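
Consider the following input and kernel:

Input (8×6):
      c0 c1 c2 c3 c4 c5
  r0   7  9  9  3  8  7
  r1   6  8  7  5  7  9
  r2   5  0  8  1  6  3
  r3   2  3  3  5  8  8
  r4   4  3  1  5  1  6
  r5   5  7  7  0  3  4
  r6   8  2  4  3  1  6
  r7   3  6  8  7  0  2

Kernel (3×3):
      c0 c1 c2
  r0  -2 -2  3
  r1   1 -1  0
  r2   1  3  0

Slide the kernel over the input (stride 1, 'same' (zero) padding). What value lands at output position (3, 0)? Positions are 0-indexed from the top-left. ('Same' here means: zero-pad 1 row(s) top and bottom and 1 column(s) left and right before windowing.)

The receptive field on the zero-padded input at this output position is [0 5 0 / 0 2 3 / 0 4 3]. Elementwise product with the kernel and sum: 0·-2 + 5·-2 + 0·3 + 0·1 + 2·-1 + 0·1 + 4·3.

0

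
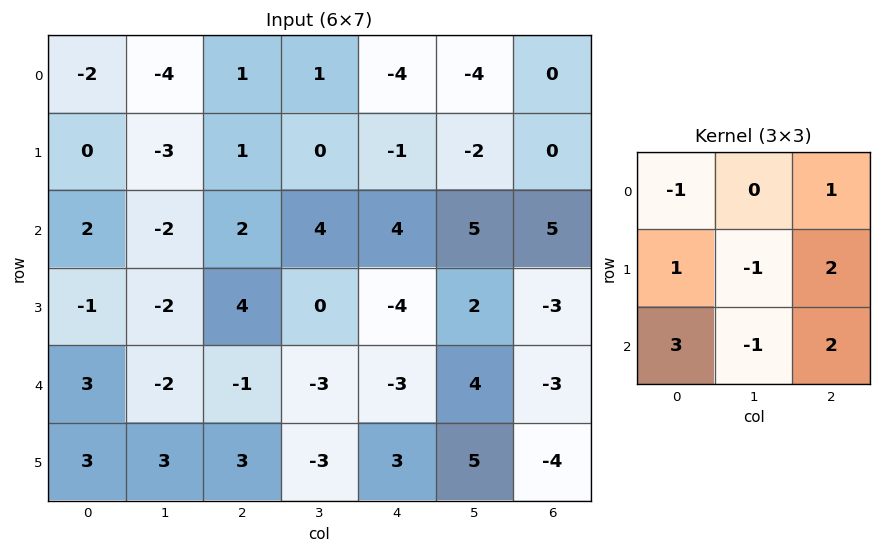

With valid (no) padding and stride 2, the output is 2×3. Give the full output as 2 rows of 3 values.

Output[0,0]: The receptive field on the input at this output position is [-2 -4 1 / 0 -3 1 / 2 -2 2]. Elementwise product with the kernel and sum: -2·-1 + 1·1 + 0·1 + -3·-1 + 1·2 + 2·3 + -2·-1 + 2·2.

20 4 22
18 -8 -30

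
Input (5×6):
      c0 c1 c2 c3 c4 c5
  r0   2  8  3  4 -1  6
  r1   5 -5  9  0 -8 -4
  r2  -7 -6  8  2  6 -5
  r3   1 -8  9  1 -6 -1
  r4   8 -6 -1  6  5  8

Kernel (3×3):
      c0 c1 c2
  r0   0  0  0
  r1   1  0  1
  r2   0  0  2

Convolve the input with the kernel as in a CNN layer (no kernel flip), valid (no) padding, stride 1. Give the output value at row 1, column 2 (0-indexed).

2

The receptive field on the input at this output position is [9 0 -8 / 8 2 6 / 9 1 -6]. Elementwise product with the kernel and sum: 8·1 + 6·1 + -6·2.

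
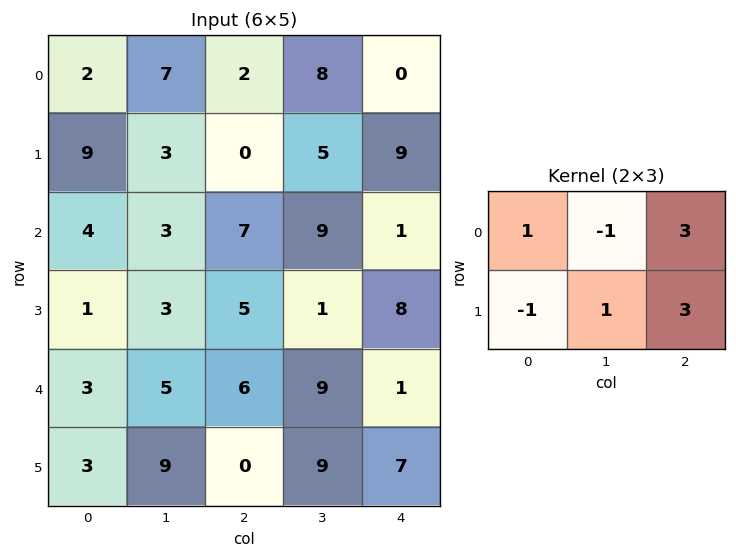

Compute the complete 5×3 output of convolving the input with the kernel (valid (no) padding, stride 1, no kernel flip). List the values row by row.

-5 41 26
26 49 27
39 28 21
33 29 34
22 44 30

Output[0,0]: The receptive field on the input at this output position is [2 7 2 / 9 3 0]. Elementwise product with the kernel and sum: 2·1 + 7·-1 + 2·3 + 9·-1 + 3·1 + 0·3.
Output[0,1]: The receptive field on the input at this output position is [7 2 8 / 3 0 5]. Elementwise product with the kernel and sum: 7·1 + 2·-1 + 8·3 + 3·-1 + 0·1 + 5·3.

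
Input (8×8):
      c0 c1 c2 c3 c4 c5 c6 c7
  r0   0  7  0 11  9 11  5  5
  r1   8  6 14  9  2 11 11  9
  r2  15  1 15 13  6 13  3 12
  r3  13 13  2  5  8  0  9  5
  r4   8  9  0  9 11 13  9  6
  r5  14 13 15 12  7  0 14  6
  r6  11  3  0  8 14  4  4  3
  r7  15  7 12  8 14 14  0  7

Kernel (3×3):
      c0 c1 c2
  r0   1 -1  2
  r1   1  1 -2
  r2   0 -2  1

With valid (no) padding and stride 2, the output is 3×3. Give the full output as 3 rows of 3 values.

Output[0,0]: The receptive field on the input at this output position is [0 7 0 / 8 6 14 / 15 1 15]. Elementwise product with the kernel and sum: 0·1 + 7·-1 + 0·2 + 8·1 + 6·1 + 14·-2 + 1·-2 + 15·1.
Output[0,1]: The receptive field on the input at this output position is [0 11 9 / 14 9 2 / 15 13 6]. Elementwise product with the kernel and sum: 0·1 + 11·-1 + 9·2 + 14·1 + 9·1 + 2·-2 + 13·-2 + 6·1.

-8 6 -24
48 -2 -28
-10 24 -9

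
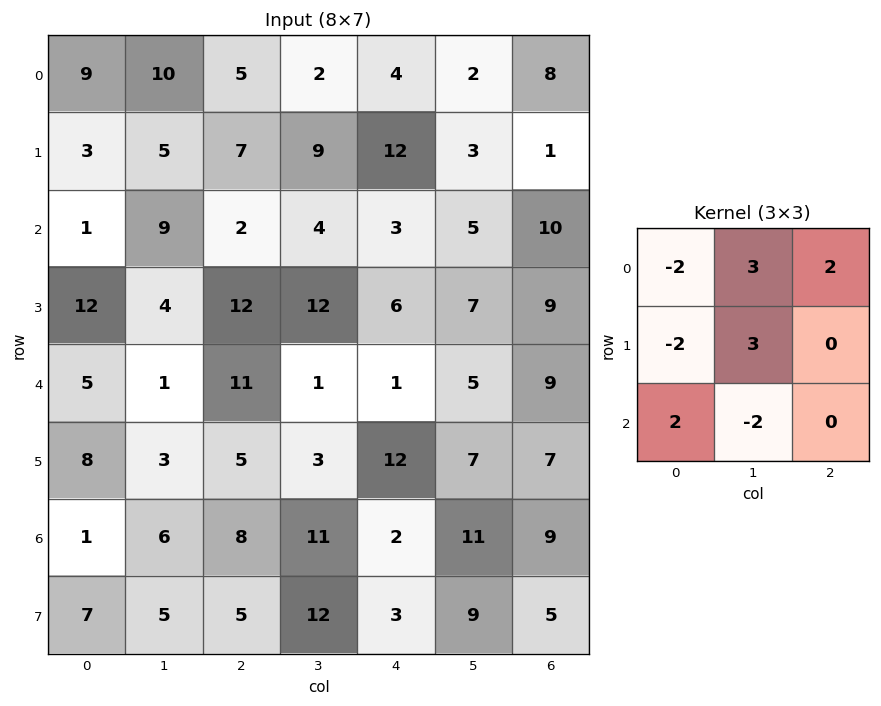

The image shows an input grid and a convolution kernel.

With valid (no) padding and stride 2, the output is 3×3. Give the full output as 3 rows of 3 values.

15 13 -5
25 46 30
-2 -24 10

Output[0,0]: The receptive field on the input at this output position is [9 10 5 / 3 5 7 / 1 9 2]. Elementwise product with the kernel and sum: 9·-2 + 10·3 + 5·2 + 3·-2 + 5·3 + 1·2 + 9·-2.
Output[0,1]: The receptive field on the input at this output position is [5 2 4 / 7 9 12 / 2 4 3]. Elementwise product with the kernel and sum: 5·-2 + 2·3 + 4·2 + 7·-2 + 9·3 + 2·2 + 4·-2.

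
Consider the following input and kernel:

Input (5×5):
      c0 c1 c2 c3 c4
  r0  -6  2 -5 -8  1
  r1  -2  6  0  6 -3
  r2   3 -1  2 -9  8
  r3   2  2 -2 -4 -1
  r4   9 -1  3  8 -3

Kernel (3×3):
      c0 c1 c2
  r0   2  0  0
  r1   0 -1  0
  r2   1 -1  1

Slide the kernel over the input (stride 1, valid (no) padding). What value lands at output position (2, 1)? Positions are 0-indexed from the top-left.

The receptive field on the input at this output position is [-1 2 -9 / 2 -2 -4 / -1 3 8]. Elementwise product with the kernel and sum: -1·2 + -2·-1 + -1·1 + 3·-1 + 8·1.

4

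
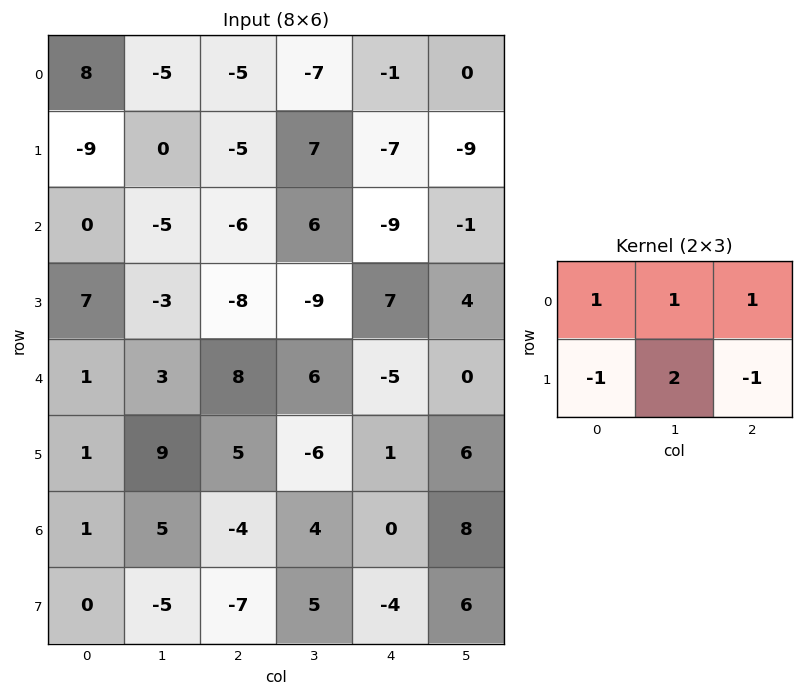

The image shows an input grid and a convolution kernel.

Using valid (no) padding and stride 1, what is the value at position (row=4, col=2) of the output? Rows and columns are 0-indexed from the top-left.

-9

The receptive field on the input at this output position is [8 6 -5 / 5 -6 1]. Elementwise product with the kernel and sum: 8·1 + 6·1 + -5·1 + 5·-1 + -6·2 + 1·-1.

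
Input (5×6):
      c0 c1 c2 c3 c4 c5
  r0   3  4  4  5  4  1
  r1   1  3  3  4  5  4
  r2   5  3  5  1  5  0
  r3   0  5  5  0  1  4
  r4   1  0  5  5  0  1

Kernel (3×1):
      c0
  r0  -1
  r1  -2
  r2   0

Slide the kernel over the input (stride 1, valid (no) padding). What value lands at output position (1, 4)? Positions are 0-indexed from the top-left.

-15

The receptive field on the input at this output position is [5 / 5 / 1]. Elementwise product with the kernel and sum: 5·-1 + 5·-2.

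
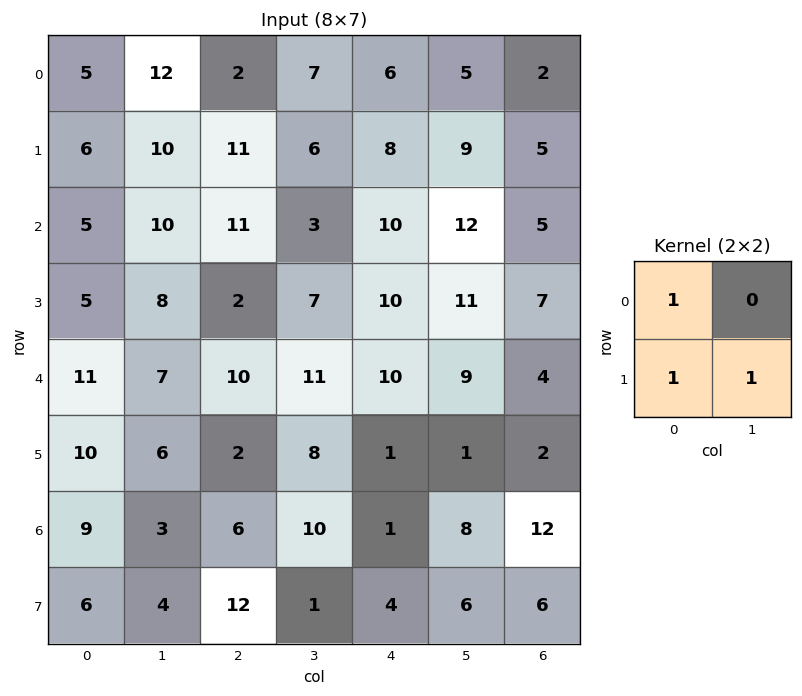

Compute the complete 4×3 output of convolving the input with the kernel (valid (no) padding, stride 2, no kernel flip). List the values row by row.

Output[0,0]: The receptive field on the input at this output position is [5 12 / 6 10]. Elementwise product with the kernel and sum: 5·1 + 6·1 + 10·1.

21 19 23
18 20 31
27 20 12
19 19 11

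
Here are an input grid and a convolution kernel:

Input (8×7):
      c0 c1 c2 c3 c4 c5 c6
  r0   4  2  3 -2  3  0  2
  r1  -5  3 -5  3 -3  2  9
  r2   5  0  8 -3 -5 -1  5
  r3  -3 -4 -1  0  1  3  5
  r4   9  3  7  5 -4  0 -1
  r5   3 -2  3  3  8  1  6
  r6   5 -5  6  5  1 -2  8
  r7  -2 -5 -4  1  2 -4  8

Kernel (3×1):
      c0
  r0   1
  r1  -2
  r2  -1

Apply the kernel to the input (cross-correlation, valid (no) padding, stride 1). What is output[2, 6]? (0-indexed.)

-4

The receptive field on the input at this output position is [5 / 5 / -1]. Elementwise product with the kernel and sum: 5·1 + 5·-2 + -1·-1.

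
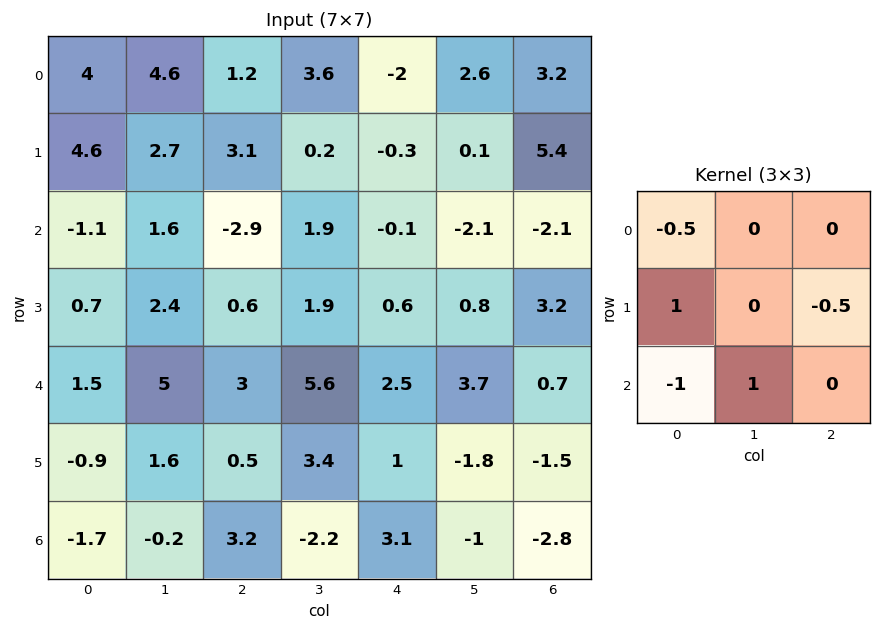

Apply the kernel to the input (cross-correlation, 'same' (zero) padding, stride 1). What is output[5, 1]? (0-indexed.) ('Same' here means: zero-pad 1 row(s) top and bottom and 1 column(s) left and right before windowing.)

-0.4

The receptive field on the zero-padded input at this output position is [1.5 5 3 / -0.9 1.6 0.5 / -1.7 -0.2 3.2]. Elementwise product with the kernel and sum: 1.5·-0.5 + -0.9·1 + 0.5·-0.5 + -1.7·-1 + -0.2·1.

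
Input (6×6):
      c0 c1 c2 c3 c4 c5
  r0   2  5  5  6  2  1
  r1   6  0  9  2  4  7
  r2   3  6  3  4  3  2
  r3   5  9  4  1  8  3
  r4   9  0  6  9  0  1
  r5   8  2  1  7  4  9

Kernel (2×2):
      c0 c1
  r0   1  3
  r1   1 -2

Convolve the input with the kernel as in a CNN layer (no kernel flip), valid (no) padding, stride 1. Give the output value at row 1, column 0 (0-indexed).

The receptive field on the input at this output position is [6 0 / 3 6]. Elementwise product with the kernel and sum: 6·1 + 0·3 + 3·1 + 6·-2.

-3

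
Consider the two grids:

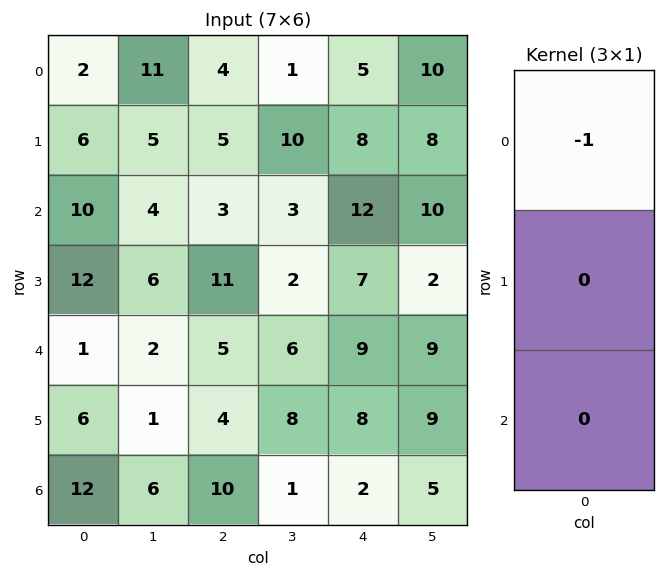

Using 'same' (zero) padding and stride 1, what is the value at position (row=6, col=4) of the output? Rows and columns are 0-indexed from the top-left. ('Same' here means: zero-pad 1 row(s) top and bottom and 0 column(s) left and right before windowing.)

-8

The receptive field on the zero-padded input at this output position is [8 / 2 / 0]. Elementwise product with the kernel and sum: 8·-1.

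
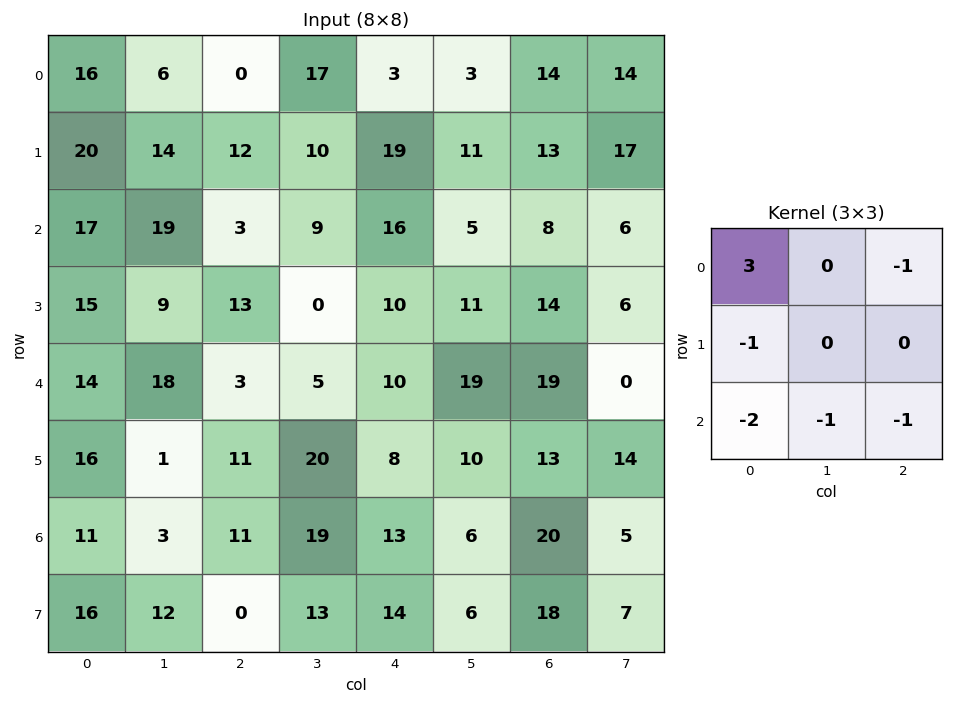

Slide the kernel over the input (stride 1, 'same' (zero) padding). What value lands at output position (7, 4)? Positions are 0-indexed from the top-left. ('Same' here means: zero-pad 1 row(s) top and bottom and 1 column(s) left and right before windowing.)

38

The receptive field on the zero-padded input at this output position is [19 13 6 / 13 14 6 / 0 0 0]. Elementwise product with the kernel and sum: 19·3 + 6·-1 + 13·-1 + 0·-2 + 0·-1 + 0·-1.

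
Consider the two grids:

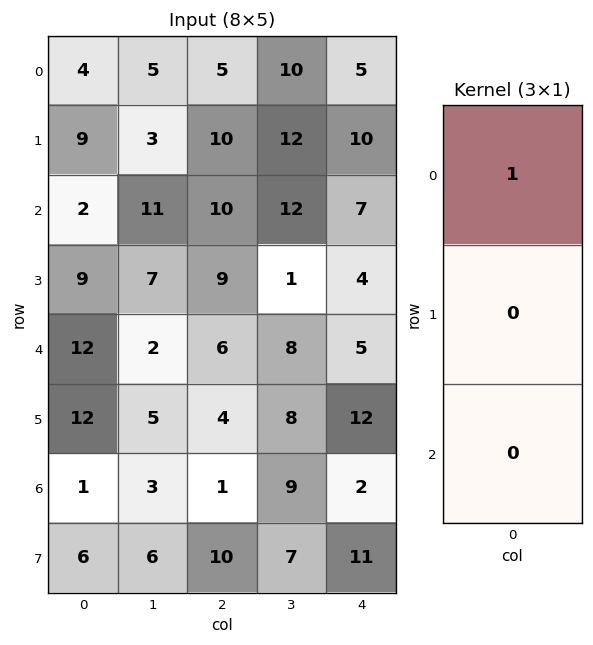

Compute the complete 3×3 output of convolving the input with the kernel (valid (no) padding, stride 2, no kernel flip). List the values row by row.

Output[0,0]: The receptive field on the input at this output position is [4 / 9 / 2]. Elementwise product with the kernel and sum: 4·1.
Output[0,1]: The receptive field on the input at this output position is [5 / 10 / 10]. Elementwise product with the kernel and sum: 5·1.

4 5 5
2 10 7
12 6 5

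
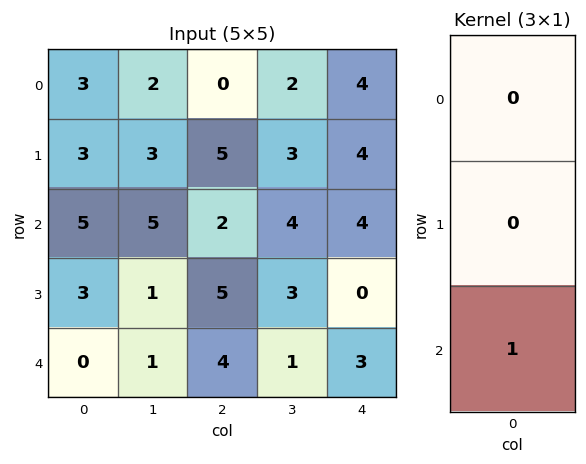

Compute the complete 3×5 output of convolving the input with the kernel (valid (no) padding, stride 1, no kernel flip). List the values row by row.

Output[0,0]: The receptive field on the input at this output position is [3 / 3 / 5]. Elementwise product with the kernel and sum: 5·1.

5 5 2 4 4
3 1 5 3 0
0 1 4 1 3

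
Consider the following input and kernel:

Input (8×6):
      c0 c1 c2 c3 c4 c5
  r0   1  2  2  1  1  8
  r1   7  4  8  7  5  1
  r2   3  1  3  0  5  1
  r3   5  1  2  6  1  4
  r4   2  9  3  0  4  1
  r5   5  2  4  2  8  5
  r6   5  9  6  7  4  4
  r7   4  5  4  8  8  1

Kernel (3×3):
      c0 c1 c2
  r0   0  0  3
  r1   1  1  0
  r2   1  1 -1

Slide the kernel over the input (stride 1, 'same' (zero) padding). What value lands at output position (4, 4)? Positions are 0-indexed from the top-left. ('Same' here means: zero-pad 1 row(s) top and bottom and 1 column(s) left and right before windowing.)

The receptive field on the zero-padded input at this output position is [6 1 4 / 0 4 1 / 2 8 5]. Elementwise product with the kernel and sum: 4·3 + 0·1 + 4·1 + 2·1 + 8·1 + 5·-1.

21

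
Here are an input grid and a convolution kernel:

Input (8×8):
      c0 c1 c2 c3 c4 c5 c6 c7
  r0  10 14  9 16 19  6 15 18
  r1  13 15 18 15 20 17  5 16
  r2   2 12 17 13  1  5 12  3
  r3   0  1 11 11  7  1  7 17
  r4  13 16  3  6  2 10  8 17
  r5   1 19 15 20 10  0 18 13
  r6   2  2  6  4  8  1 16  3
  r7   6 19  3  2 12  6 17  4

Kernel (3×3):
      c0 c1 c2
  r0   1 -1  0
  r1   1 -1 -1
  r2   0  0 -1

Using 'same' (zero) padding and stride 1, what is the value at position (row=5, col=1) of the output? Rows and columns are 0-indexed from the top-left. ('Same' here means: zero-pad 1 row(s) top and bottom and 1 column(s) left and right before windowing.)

-42

The receptive field on the zero-padded input at this output position is [13 16 3 / 1 19 15 / 2 2 6]. Elementwise product with the kernel and sum: 13·1 + 16·-1 + 1·1 + 19·-1 + 15·-1 + 6·-1.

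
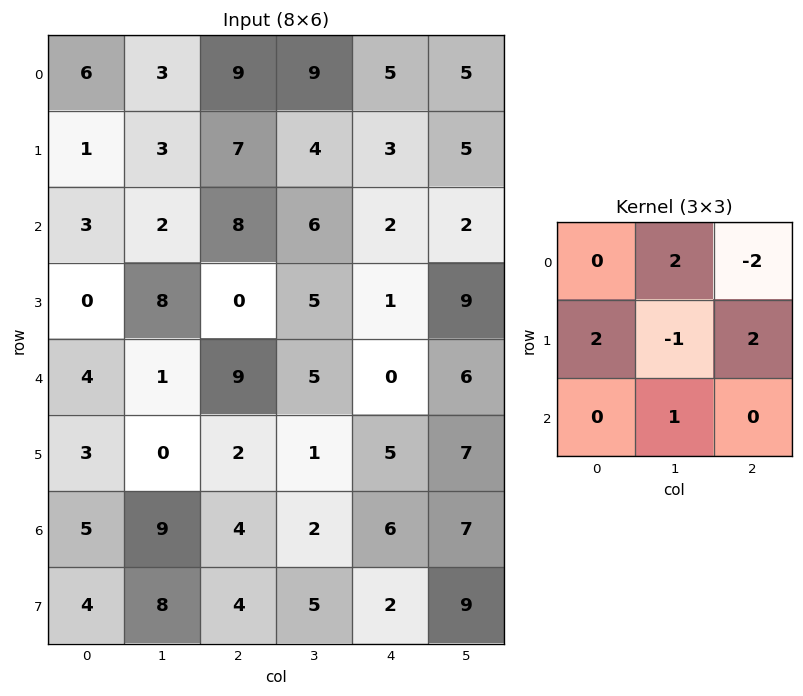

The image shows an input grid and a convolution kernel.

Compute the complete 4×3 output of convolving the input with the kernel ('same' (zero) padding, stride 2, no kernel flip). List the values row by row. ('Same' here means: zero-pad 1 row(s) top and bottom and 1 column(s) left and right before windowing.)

1 22 26
-3 14 11
-15 -5 11
23 24 10

Output[0,0]: The receptive field on the zero-padded input at this output position is [0 0 0 / 0 6 3 / 0 1 3]. Elementwise product with the kernel and sum: 0·2 + 0·-2 + 0·2 + 6·-1 + 3·2 + 1·1.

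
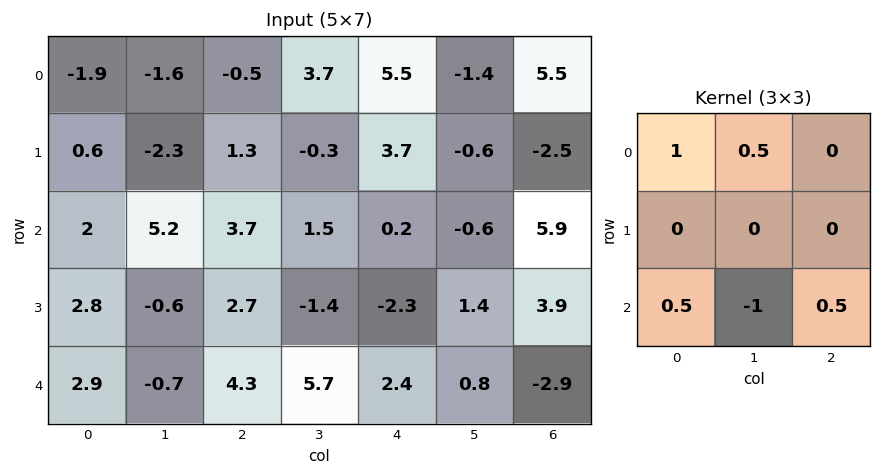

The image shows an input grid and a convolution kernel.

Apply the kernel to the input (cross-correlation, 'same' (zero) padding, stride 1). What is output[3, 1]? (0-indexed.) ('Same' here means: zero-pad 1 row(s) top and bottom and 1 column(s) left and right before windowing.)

8.9

The receptive field on the zero-padded input at this output position is [2 5.2 3.7 / 2.8 -0.6 2.7 / 2.9 -0.7 4.3]. Elementwise product with the kernel and sum: 2·1 + 5.2·0.5 + 2.9·0.5 + -0.7·-1 + 4.3·0.5.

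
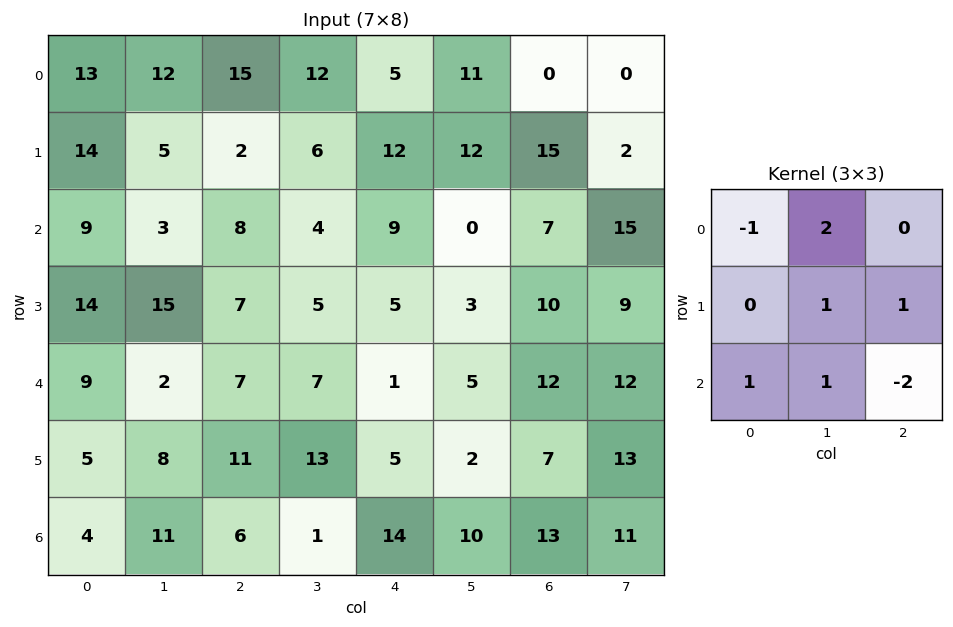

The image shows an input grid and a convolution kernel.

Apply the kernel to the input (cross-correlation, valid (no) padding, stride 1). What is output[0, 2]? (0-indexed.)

21

The receptive field on the input at this output position is [15 12 5 / 2 6 12 / 8 4 9]. Elementwise product with the kernel and sum: 15·-1 + 12·2 + 6·1 + 12·1 + 8·1 + 4·1 + 9·-2.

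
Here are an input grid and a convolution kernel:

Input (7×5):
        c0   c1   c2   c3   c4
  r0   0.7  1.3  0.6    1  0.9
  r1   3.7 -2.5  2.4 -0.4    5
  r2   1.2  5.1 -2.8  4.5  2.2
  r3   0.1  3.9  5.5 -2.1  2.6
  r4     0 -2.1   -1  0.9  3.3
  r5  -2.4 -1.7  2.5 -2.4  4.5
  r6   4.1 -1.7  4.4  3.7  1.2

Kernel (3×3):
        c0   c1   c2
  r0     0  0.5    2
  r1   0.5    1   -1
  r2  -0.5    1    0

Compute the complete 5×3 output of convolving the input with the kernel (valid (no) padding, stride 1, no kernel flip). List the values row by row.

Output[0,0]: The receptive field on the input at this output position is [0.7 1.3 0.6 / 3.7 -2.5 2.4 / 1.2 5.1 -2.8]. Elementwise product with the kernel and sum: 1.3·0.5 + 0.6·2 + 3.7·0.5 + -2.5·1 + 2.4·-1 + 1.2·-0.5 + 5.1·1.

3.3 -1.5 4
15.9 -0.8 5.85
-6.7 17.2 6.1
11.35 -1.05 -2.4
-12.2 10.6 2.9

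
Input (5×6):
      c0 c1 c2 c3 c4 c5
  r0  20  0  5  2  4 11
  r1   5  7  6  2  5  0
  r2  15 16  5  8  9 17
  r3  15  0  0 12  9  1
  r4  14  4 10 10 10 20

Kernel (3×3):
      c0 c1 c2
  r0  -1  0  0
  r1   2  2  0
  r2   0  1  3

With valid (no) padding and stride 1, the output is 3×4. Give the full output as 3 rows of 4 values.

35 55 46 72
57 71 59 44
49 24 59 104

Output[0,0]: The receptive field on the input at this output position is [20 0 5 / 5 7 6 / 15 16 5]. Elementwise product with the kernel and sum: 20·-1 + 5·2 + 7·2 + 16·1 + 5·3.
Output[0,1]: The receptive field on the input at this output position is [0 5 2 / 7 6 2 / 16 5 8]. Elementwise product with the kernel and sum: 0·-1 + 7·2 + 6·2 + 5·1 + 8·3.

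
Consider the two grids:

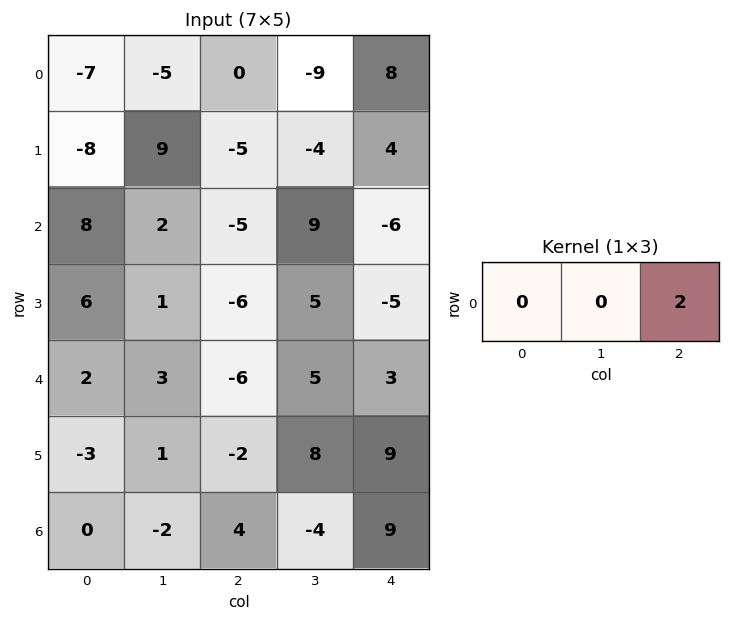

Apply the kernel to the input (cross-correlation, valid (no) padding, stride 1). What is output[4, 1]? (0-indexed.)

10

The receptive field on the input at this output position is [3 -6 5]. Elementwise product with the kernel and sum: 5·2.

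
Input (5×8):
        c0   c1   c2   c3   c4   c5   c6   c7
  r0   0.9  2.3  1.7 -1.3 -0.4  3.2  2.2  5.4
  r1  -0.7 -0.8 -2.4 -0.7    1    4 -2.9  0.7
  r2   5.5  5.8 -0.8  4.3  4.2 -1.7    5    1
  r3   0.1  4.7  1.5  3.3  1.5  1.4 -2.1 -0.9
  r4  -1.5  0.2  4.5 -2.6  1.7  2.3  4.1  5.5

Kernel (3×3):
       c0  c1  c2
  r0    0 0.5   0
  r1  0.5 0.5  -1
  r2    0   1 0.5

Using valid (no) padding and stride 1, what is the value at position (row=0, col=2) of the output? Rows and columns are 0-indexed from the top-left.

The receptive field on the input at this output position is [1.7 -1.3 -0.4 / -2.4 -0.7 1 / -0.8 4.3 4.2]. Elementwise product with the kernel and sum: -1.3·0.5 + -2.4·0.5 + -0.7·0.5 + 1·-1 + 4.3·1 + 4.2·0.5.

3.2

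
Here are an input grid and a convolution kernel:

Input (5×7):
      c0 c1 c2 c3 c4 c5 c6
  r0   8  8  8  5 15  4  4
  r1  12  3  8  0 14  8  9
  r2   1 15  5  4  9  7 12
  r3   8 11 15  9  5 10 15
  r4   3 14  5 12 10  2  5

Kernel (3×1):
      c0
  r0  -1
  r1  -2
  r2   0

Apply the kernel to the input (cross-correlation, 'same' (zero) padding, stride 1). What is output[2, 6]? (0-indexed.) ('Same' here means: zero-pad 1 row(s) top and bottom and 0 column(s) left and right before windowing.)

-33

The receptive field on the zero-padded input at this output position is [9 / 12 / 15]. Elementwise product with the kernel and sum: 9·-1 + 12·-2.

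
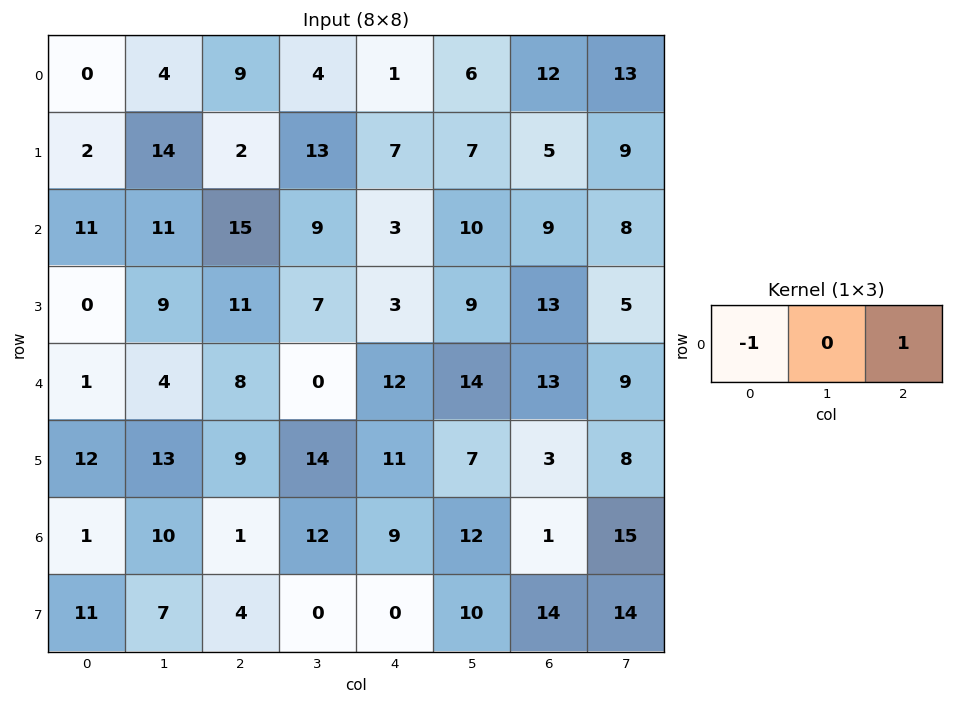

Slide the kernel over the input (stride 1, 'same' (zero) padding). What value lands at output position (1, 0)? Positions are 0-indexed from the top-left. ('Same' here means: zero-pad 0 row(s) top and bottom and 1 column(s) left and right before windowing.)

14

The receptive field on the zero-padded input at this output position is [0 2 14]. Elementwise product with the kernel and sum: 0·-1 + 14·1.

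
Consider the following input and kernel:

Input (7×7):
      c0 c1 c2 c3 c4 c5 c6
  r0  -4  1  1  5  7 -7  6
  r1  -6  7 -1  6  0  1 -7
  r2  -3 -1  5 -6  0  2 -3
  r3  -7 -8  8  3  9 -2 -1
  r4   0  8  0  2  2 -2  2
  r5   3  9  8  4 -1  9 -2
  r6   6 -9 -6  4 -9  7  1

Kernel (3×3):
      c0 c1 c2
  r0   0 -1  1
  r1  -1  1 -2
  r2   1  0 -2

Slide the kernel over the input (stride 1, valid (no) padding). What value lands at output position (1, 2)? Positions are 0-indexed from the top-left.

-27

The receptive field on the input at this output position is [-1 6 0 / 5 -6 0 / 8 3 9]. Elementwise product with the kernel and sum: 6·-1 + 0·1 + 5·-1 + -6·1 + 0·-2 + 8·1 + 9·-2.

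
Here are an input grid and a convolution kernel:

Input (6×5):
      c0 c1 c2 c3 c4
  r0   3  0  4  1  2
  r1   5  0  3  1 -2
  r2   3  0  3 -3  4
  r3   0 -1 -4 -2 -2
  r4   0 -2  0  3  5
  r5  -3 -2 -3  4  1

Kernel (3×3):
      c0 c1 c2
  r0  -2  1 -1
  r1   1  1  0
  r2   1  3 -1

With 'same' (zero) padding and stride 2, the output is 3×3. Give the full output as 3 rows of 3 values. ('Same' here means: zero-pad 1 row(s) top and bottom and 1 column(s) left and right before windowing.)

18 12 -2
9 -6 -11
-6 -17 17

Output[0,0]: The receptive field on the zero-padded input at this output position is [0 0 0 / 0 3 0 / 0 5 0]. Elementwise product with the kernel and sum: 0·-2 + 0·1 + 0·-1 + 0·1 + 3·1 + 0·1 + 5·3 + 0·-1.
Output[0,1]: The receptive field on the zero-padded input at this output position is [0 0 0 / 0 4 1 / 0 3 1]. Elementwise product with the kernel and sum: 0·-2 + 0·1 + 0·-1 + 0·1 + 4·1 + 0·1 + 3·3 + 1·-1.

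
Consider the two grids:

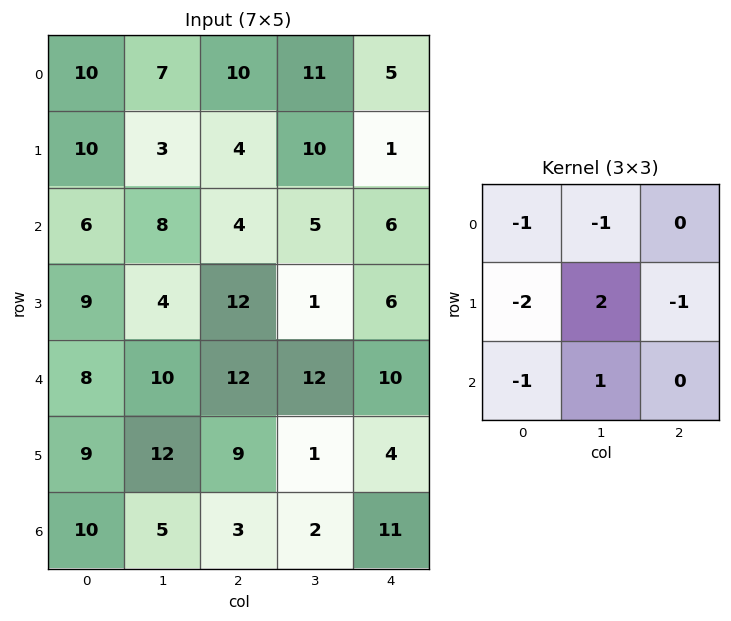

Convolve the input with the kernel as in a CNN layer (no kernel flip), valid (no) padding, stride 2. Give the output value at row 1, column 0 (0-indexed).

The receptive field on the input at this output position is [6 8 4 / 9 4 12 / 8 10 12]. Elementwise product with the kernel and sum: 6·-1 + 8·-1 + 9·-2 + 4·2 + 12·-1 + 8·-1 + 10·1.

-34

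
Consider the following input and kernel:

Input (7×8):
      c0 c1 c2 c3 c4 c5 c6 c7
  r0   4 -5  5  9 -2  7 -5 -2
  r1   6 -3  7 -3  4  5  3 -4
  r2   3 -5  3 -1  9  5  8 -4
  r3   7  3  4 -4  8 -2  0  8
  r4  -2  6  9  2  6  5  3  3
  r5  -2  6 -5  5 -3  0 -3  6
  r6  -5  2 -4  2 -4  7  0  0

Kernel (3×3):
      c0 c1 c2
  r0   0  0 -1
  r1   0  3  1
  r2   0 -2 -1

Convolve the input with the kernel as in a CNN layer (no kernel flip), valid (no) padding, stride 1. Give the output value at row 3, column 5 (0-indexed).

4

The receptive field on the input at this output position is [-2 0 8 / 5 3 3 / 0 -3 6]. Elementwise product with the kernel and sum: 8·-1 + 3·3 + 3·1 + -3·-2 + 6·-1.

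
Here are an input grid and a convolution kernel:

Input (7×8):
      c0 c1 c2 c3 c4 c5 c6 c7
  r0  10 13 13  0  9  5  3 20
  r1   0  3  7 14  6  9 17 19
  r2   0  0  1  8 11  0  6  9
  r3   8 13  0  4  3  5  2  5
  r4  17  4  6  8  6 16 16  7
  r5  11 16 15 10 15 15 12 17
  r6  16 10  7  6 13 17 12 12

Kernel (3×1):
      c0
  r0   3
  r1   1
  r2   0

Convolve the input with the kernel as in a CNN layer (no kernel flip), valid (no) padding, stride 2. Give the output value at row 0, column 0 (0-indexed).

The receptive field on the input at this output position is [10 / 0 / 0]. Elementwise product with the kernel and sum: 10·3 + 0·1.

30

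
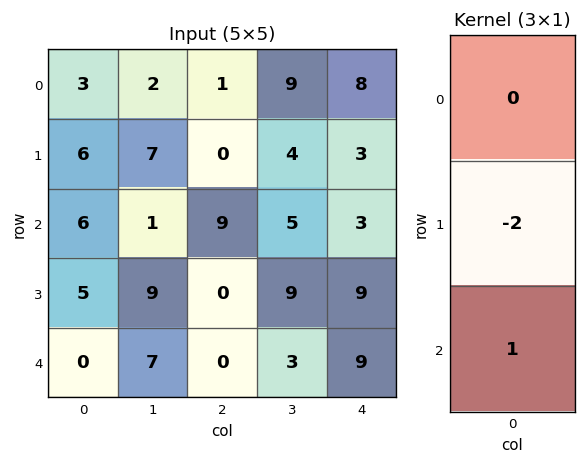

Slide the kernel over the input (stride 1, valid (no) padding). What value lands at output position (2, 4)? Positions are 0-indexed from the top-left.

-9

The receptive field on the input at this output position is [3 / 9 / 9]. Elementwise product with the kernel and sum: 9·-2 + 9·1.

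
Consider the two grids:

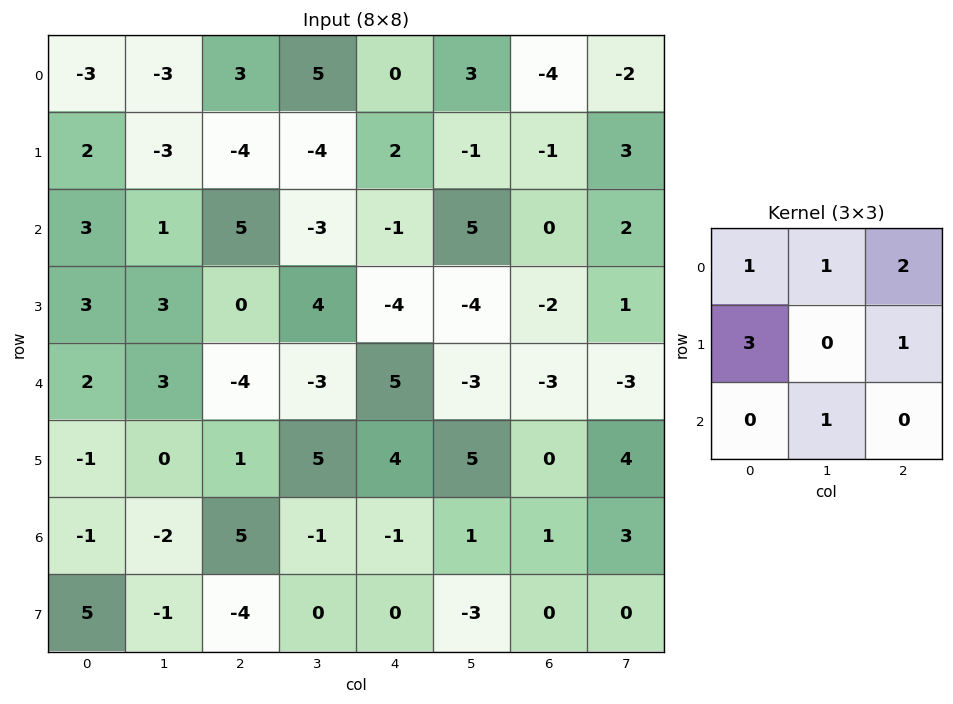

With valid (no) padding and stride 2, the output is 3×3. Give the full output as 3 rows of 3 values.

Output[0,0]: The receptive field on the input at this output position is [-3 -3 3 / 2 -3 -4 / 3 1 5]. Elementwise product with the kernel and sum: -3·1 + -3·1 + 3·2 + 2·3 + -4·1 + 1·1.
Output[0,1]: The receptive field on the input at this output position is [3 5 0 / -4 -4 2 / 5 -3 -1]. Elementwise product with the kernel and sum: 3·1 + 5·1 + 0·2 + -4·3 + 2·1 + -3·1.

3 -5 5
26 -7 -13
-7 9 9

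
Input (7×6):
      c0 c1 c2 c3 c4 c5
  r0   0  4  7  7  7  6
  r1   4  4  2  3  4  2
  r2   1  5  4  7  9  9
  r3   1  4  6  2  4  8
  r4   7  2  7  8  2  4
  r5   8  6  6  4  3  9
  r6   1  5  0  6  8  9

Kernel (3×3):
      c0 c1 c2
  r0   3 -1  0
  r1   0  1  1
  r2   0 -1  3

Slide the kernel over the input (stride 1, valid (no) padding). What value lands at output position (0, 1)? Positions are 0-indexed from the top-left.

The receptive field on the input at this output position is [4 7 7 / 4 2 3 / 5 4 7]. Elementwise product with the kernel and sum: 4·3 + 7·-1 + 2·1 + 3·1 + 4·-1 + 7·3.

27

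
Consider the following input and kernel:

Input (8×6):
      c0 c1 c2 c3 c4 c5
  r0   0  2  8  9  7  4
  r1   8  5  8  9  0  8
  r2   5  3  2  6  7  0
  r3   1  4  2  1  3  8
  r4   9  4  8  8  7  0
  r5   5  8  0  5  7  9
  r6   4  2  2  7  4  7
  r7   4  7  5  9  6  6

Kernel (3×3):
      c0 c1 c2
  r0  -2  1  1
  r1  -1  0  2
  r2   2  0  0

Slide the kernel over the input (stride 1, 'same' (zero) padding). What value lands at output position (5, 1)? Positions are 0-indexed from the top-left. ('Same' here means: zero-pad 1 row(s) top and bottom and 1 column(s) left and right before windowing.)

The receptive field on the zero-padded input at this output position is [9 4 8 / 5 8 0 / 4 2 2]. Elementwise product with the kernel and sum: 9·-2 + 4·1 + 8·1 + 5·-1 + 0·2 + 4·2.

-3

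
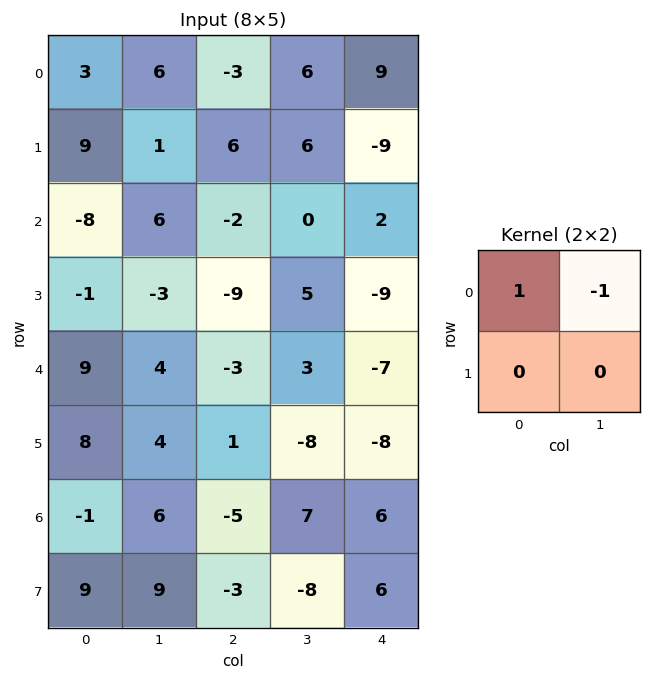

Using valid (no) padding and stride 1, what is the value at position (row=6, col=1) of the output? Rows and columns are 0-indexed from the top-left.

The receptive field on the input at this output position is [6 -5 / 9 -3]. Elementwise product with the kernel and sum: 6·1 + -5·-1.

11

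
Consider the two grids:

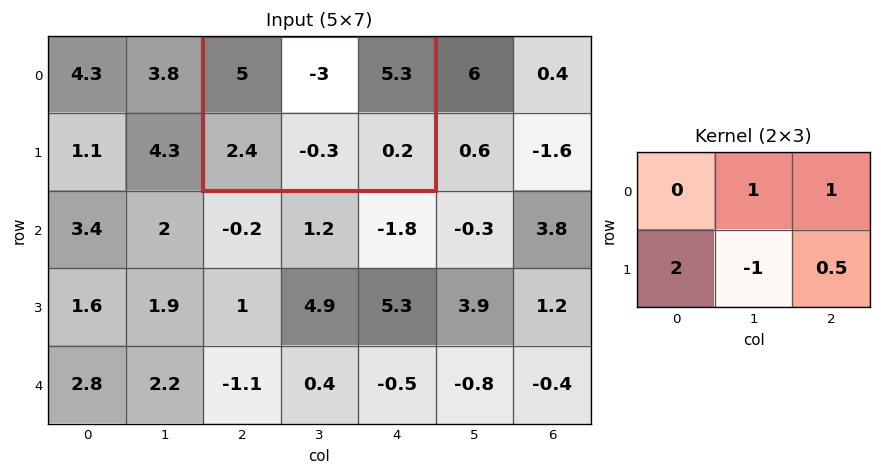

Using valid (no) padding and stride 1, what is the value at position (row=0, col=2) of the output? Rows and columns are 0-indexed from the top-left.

The receptive field on the input at this output position is [5 -3 5.3 / 2.4 -0.3 0.2]. Elementwise product with the kernel and sum: -3·1 + 5.3·1 + 2.4·2 + -0.3·-1 + 0.2·0.5.

7.5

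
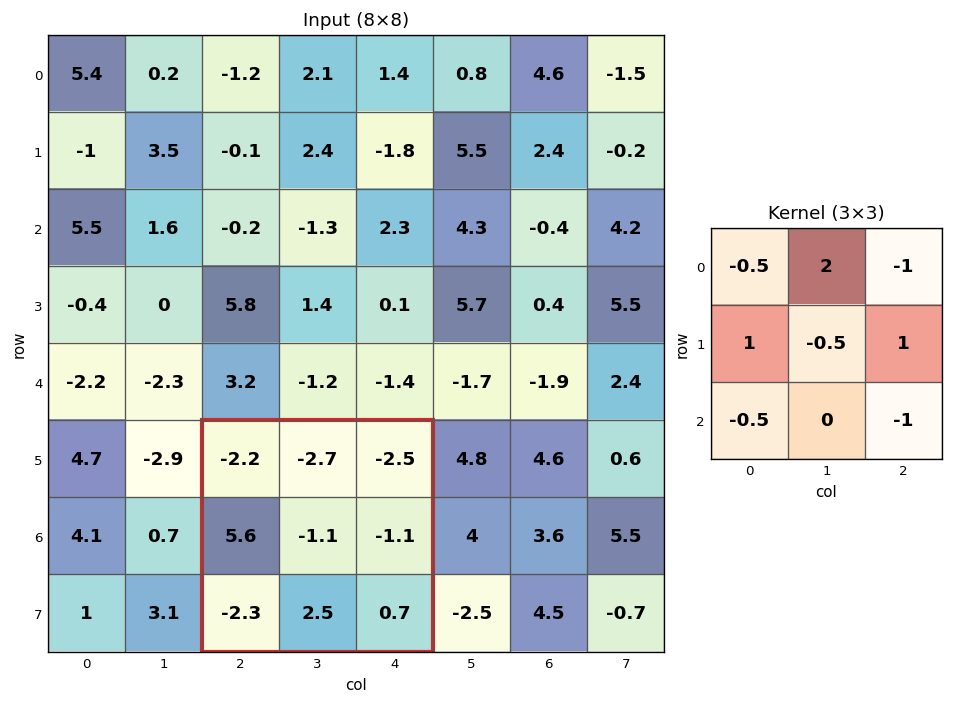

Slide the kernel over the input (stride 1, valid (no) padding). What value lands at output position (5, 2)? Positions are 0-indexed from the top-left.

3.7

The receptive field on the input at this output position is [-2.2 -2.7 -2.5 / 5.6 -1.1 -1.1 / -2.3 2.5 0.7]. Elementwise product with the kernel and sum: -2.2·-0.5 + -2.7·2 + -2.5·-1 + 5.6·1 + -1.1·-0.5 + -1.1·1 + -2.3·-0.5 + 0.7·-1.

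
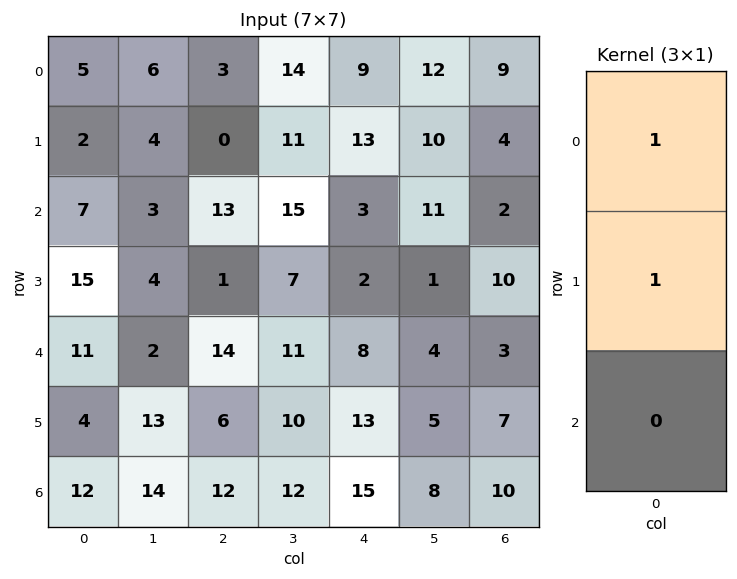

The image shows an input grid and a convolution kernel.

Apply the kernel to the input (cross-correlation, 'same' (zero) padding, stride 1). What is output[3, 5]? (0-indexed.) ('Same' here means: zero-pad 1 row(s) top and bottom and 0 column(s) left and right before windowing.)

12

The receptive field on the zero-padded input at this output position is [11 / 1 / 4]. Elementwise product with the kernel and sum: 11·1 + 1·1.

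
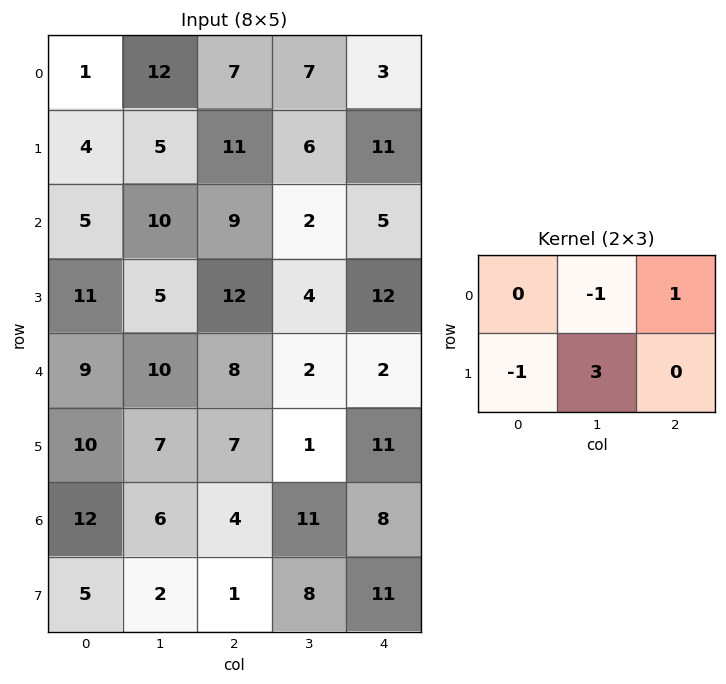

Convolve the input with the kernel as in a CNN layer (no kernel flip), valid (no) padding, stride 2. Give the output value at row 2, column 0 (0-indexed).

9

The receptive field on the input at this output position is [9 10 8 / 10 7 7]. Elementwise product with the kernel and sum: 10·-1 + 8·1 + 10·-1 + 7·3.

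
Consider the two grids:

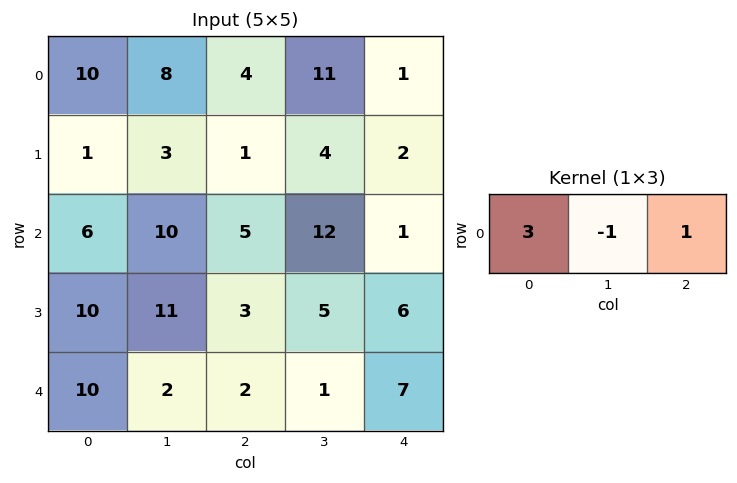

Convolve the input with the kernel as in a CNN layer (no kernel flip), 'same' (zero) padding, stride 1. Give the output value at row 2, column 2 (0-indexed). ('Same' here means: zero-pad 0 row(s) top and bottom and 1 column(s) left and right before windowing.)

The receptive field on the zero-padded input at this output position is [10 5 12]. Elementwise product with the kernel and sum: 10·3 + 5·-1 + 12·1.

37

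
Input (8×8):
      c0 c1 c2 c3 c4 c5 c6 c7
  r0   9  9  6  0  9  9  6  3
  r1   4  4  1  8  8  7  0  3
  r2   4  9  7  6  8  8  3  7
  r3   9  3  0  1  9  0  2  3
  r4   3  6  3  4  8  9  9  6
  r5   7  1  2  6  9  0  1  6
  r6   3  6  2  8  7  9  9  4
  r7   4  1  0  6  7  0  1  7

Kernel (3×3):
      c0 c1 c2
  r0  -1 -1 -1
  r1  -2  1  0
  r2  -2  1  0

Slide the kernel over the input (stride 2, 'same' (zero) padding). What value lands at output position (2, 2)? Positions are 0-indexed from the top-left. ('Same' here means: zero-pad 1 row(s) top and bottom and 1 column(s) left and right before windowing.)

-13

The receptive field on the zero-padded input at this output position is [1 9 0 / 4 8 9 / 6 9 0]. Elementwise product with the kernel and sum: 1·-1 + 9·-1 + 0·-1 + 4·-2 + 8·1 + 6·-2 + 9·1.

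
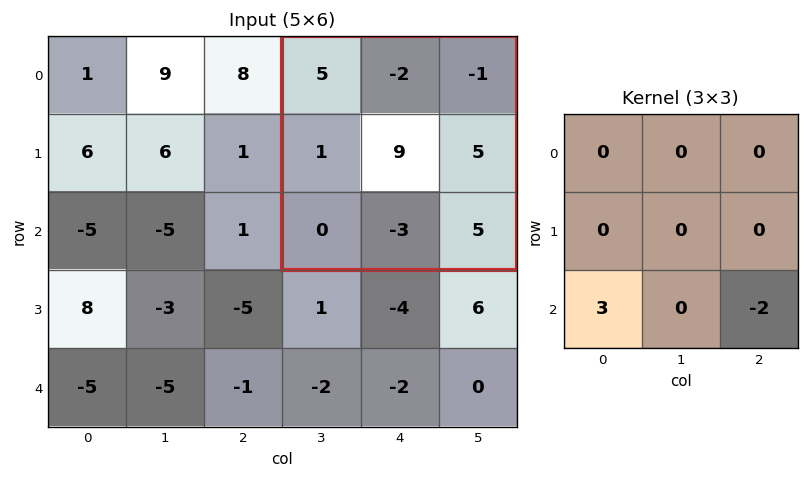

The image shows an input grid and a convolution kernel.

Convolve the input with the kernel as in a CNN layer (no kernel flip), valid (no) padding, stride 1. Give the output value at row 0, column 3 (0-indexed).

The receptive field on the input at this output position is [5 -2 -1 / 1 9 5 / 0 -3 5]. Elementwise product with the kernel and sum: 0·3 + 5·-2.

-10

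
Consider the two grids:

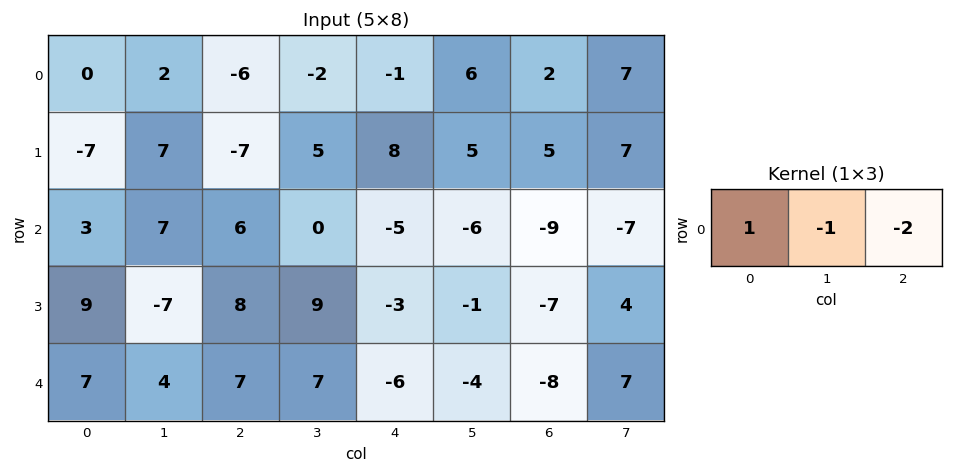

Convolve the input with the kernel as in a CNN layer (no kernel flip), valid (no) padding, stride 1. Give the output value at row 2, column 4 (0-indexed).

The receptive field on the input at this output position is [-5 -6 -9]. Elementwise product with the kernel and sum: -5·1 + -6·-1 + -9·-2.

19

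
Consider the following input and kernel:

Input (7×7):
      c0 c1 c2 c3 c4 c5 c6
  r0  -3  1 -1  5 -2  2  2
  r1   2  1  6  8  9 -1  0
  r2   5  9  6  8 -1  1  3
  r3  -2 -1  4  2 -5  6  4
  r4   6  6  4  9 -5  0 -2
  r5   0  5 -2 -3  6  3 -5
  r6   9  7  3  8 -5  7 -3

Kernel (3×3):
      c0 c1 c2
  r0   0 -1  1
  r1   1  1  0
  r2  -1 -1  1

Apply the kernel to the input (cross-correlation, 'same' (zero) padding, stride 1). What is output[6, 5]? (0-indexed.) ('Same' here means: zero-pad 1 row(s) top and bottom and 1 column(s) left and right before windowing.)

-6

The receptive field on the zero-padded input at this output position is [6 3 -5 / -5 7 -3 / 0 0 0]. Elementwise product with the kernel and sum: 3·-1 + -5·1 + -5·1 + 7·1 + 0·-1 + 0·-1 + 0·1.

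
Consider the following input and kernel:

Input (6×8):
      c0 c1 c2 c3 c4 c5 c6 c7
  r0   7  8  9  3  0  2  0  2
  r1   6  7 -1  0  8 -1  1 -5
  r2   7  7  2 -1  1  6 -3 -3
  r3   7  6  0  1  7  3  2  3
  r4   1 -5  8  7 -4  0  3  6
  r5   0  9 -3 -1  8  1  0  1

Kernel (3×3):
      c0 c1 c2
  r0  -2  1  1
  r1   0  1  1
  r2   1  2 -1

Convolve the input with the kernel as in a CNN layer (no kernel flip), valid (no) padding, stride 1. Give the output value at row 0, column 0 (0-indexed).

28

The receptive field on the input at this output position is [7 8 9 / 6 7 -1 / 7 7 2]. Elementwise product with the kernel and sum: 7·-2 + 8·1 + 9·1 + 7·1 + -1·1 + 7·1 + 7·2 + 2·-1.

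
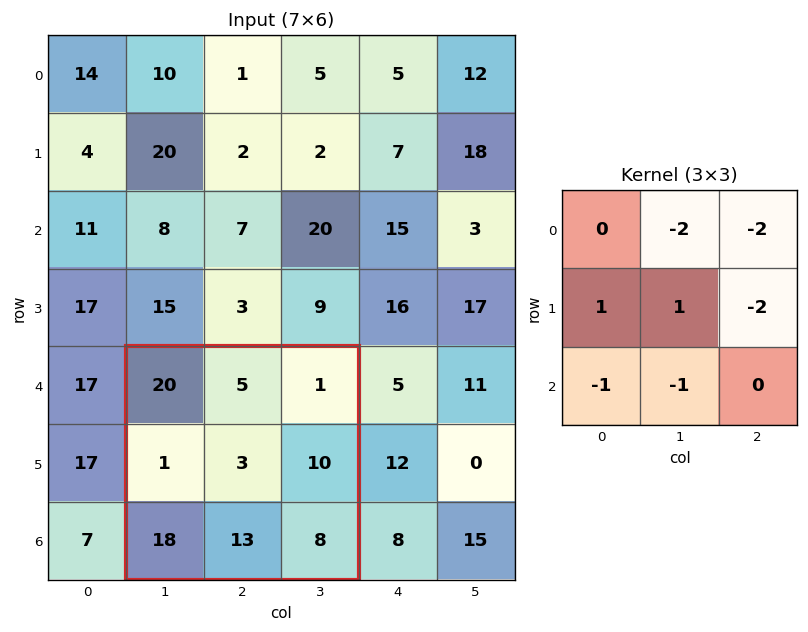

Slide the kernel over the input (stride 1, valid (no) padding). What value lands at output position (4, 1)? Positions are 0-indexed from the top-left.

The receptive field on the input at this output position is [20 5 1 / 1 3 10 / 18 13 8]. Elementwise product with the kernel and sum: 5·-2 + 1·-2 + 1·1 + 3·1 + 10·-2 + 18·-1 + 13·-1.

-59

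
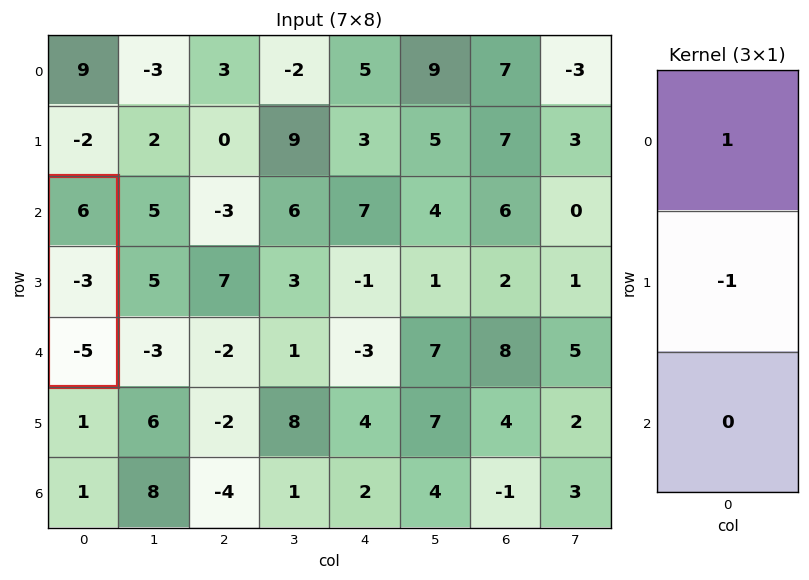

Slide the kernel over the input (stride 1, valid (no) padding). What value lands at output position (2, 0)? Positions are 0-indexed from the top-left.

9

The receptive field on the input at this output position is [6 / -3 / -5]. Elementwise product with the kernel and sum: 6·1 + -3·-1.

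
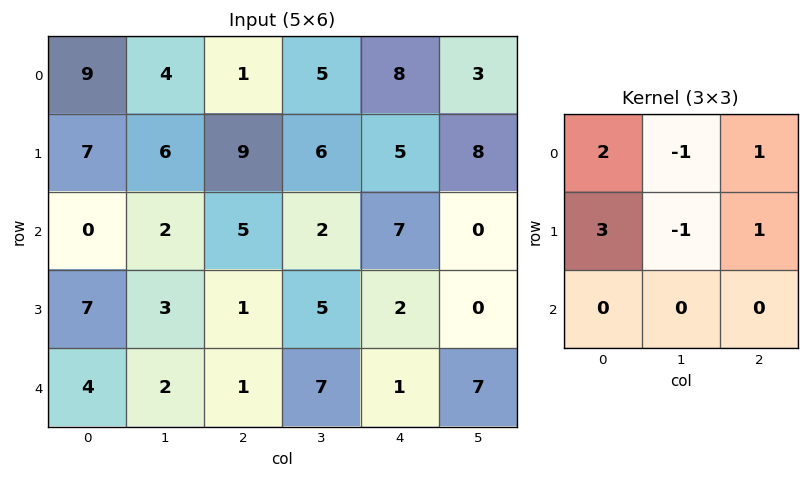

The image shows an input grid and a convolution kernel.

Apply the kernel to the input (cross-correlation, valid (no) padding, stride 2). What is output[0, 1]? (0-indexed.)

31

The receptive field on the input at this output position is [1 5 8 / 9 6 5 / 5 2 7]. Elementwise product with the kernel and sum: 1·2 + 5·-1 + 8·1 + 9·3 + 6·-1 + 5·1.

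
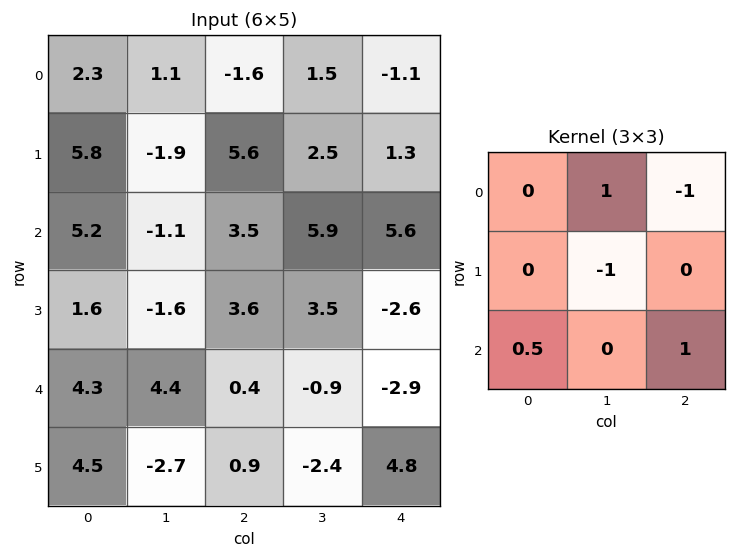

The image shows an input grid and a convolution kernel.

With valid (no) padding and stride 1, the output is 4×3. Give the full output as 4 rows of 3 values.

Output[0,0]: The receptive field on the input at this output position is [2.3 1.1 -1.6 / 5.8 -1.9 5.6 / 5.2 -1.1 3.5]. Elementwise product with the kernel and sum: 1.1·1 + -1.6·-1 + -1.9·-1 + 5.2·0.5 + 3.5·1.

10.7 -3.35 7.45
-2 2.3 -5.5
-0.45 -4.7 -5.9
-6.45 -4.05 12.25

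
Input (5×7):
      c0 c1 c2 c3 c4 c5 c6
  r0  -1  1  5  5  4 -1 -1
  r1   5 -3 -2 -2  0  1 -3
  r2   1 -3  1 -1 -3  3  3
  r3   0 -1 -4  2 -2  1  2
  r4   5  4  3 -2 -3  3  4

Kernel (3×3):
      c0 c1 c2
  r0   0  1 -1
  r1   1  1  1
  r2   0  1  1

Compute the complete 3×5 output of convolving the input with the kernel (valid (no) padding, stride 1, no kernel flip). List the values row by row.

-6 -7 -7 4 4
-7 -5 -5 -3 10
-2 0 -7 -5 8

Output[0,0]: The receptive field on the input at this output position is [-1 1 5 / 5 -3 -2 / 1 -3 1]. Elementwise product with the kernel and sum: 1·1 + 5·-1 + 5·1 + -3·1 + -2·1 + -3·1 + 1·1.
Output[0,1]: The receptive field on the input at this output position is [1 5 5 / -3 -2 -2 / -3 1 -1]. Elementwise product with the kernel and sum: 5·1 + 5·-1 + -3·1 + -2·1 + -2·1 + 1·1 + -1·1.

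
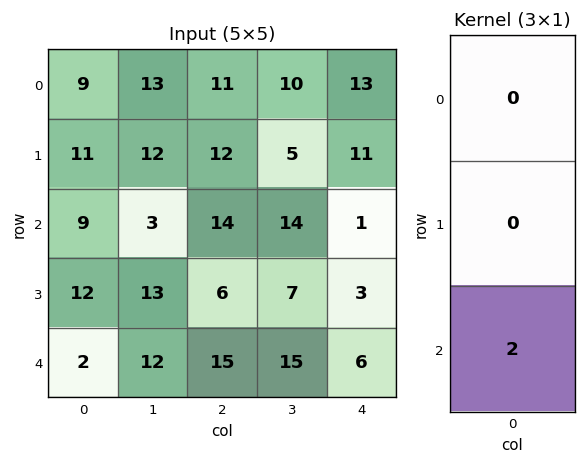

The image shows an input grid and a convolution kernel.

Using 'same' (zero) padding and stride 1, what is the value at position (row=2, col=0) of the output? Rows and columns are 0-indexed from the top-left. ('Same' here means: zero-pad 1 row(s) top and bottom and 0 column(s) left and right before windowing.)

24

The receptive field on the zero-padded input at this output position is [11 / 9 / 12]. Elementwise product with the kernel and sum: 12·2.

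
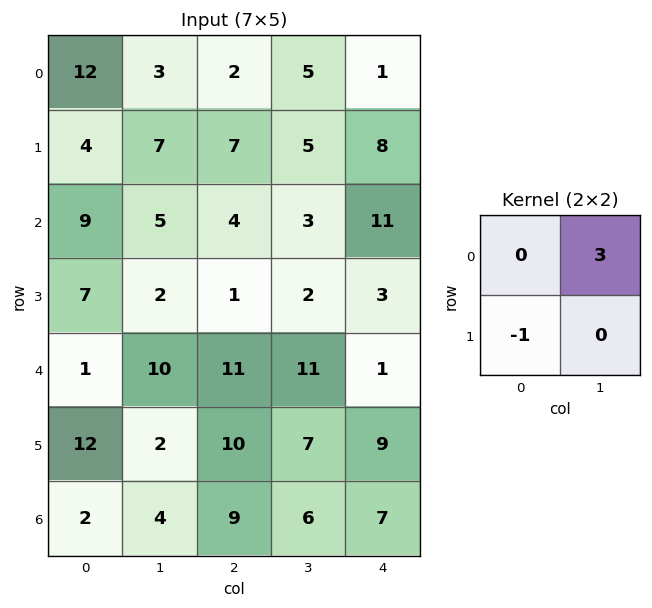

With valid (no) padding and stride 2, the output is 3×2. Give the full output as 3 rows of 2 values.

5 8
8 8
18 23

Output[0,0]: The receptive field on the input at this output position is [12 3 / 4 7]. Elementwise product with the kernel and sum: 3·3 + 4·-1.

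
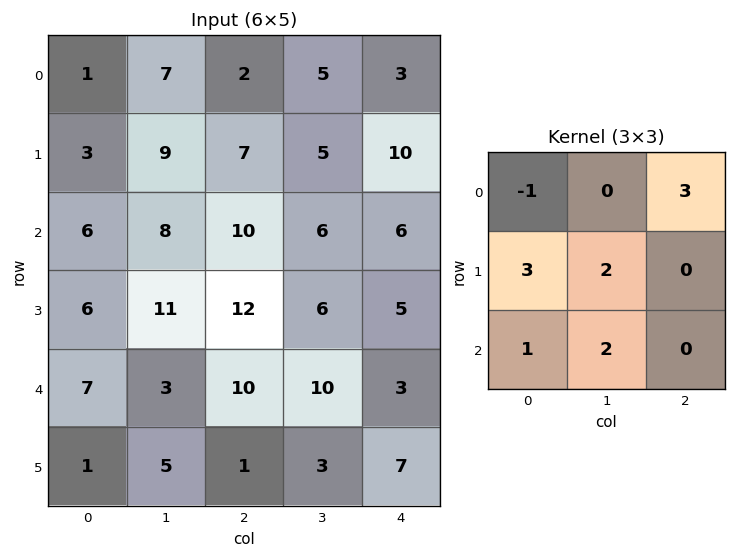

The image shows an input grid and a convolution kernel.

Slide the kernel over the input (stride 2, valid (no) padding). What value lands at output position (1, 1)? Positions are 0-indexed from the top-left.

The receptive field on the input at this output position is [10 6 6 / 12 6 5 / 10 10 3]. Elementwise product with the kernel and sum: 10·-1 + 6·3 + 12·3 + 6·2 + 10·1 + 10·2.

86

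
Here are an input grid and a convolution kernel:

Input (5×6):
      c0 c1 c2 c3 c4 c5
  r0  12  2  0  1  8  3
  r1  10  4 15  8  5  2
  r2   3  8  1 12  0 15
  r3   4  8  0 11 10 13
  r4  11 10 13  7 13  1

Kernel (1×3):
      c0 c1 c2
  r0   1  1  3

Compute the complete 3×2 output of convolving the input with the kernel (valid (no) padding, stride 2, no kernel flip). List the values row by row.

14 25
14 13
60 59

Output[0,0]: The receptive field on the input at this output position is [12 2 0]. Elementwise product with the kernel and sum: 12·1 + 2·1 + 0·3.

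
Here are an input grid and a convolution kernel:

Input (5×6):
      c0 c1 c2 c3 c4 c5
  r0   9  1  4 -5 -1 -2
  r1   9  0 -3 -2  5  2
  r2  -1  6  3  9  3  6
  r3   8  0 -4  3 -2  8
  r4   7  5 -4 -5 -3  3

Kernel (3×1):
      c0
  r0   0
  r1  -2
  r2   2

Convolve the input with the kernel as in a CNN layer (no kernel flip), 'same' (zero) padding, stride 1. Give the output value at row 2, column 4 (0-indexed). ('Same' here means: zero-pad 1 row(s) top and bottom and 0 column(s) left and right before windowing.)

-10

The receptive field on the zero-padded input at this output position is [5 / 3 / -2]. Elementwise product with the kernel and sum: 3·-2 + -2·2.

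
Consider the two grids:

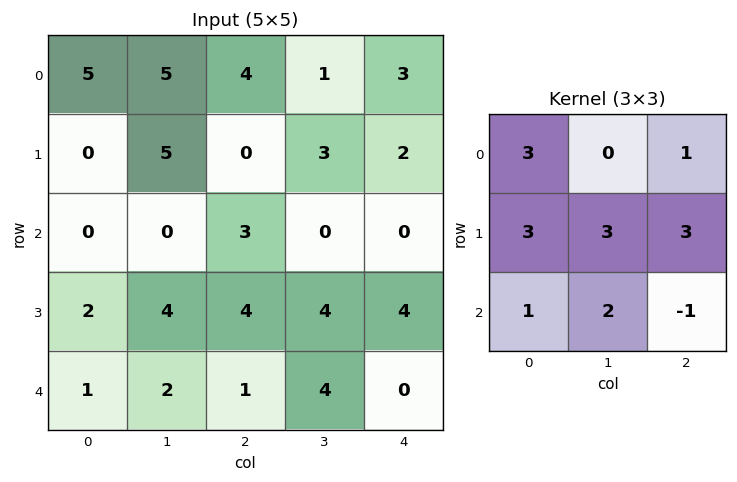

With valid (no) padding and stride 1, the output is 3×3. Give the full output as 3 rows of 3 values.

Output[0,0]: The receptive field on the input at this output position is [5 5 4 / 0 5 0 / 0 0 3]. Elementwise product with the kernel and sum: 5·3 + 4·1 + 0·3 + 5·3 + 0·3 + 0·1 + 0·2 + 3·-1.
Output[0,1]: The receptive field on the input at this output position is [5 4 1 / 5 0 3 / 0 3 0]. Elementwise product with the kernel and sum: 5·3 + 1·1 + 5·3 + 0·3 + 3·3 + 0·1 + 3·2 + 0·-1.

31 46 33
15 35 19
37 36 54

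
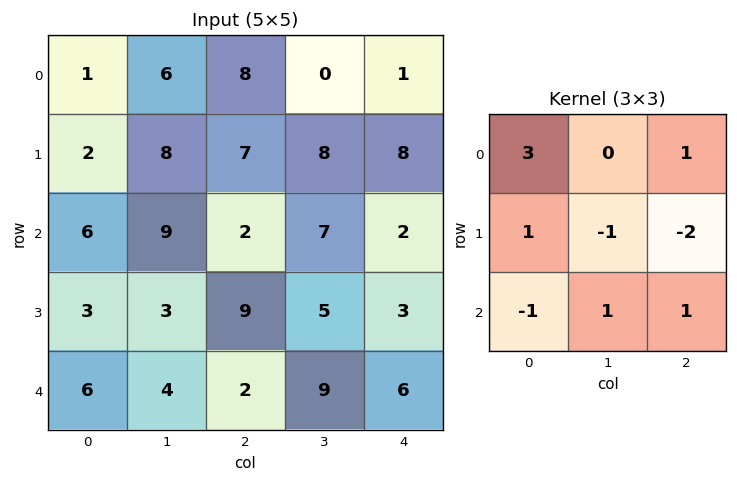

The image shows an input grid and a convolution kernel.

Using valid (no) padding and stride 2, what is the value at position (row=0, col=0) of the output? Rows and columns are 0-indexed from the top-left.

-4

The receptive field on the input at this output position is [1 6 8 / 2 8 7 / 6 9 2]. Elementwise product with the kernel and sum: 1·3 + 8·1 + 2·1 + 8·-1 + 7·-2 + 6·-1 + 9·1 + 2·1.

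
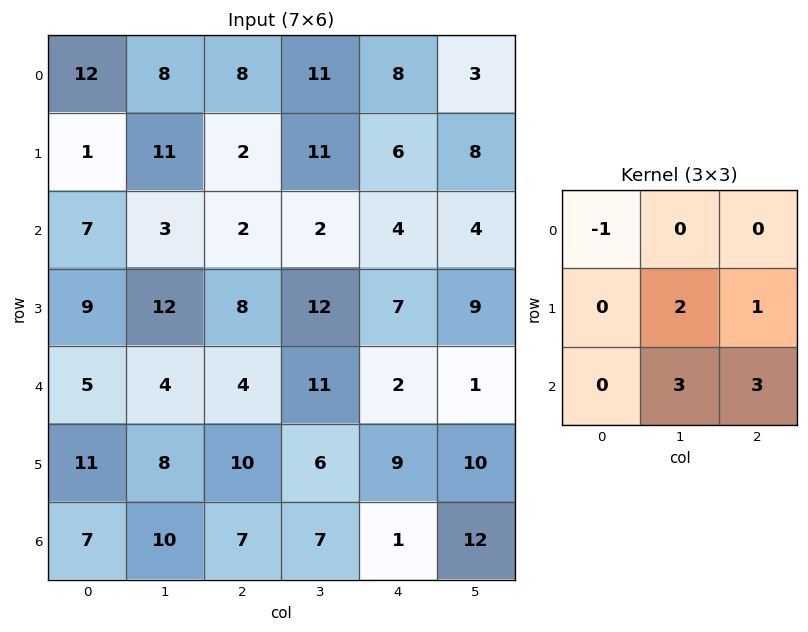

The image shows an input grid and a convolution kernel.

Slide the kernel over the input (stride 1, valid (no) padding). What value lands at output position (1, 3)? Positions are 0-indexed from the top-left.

The receptive field on the input at this output position is [11 6 8 / 2 4 4 / 12 7 9]. Elementwise product with the kernel and sum: 11·-1 + 4·2 + 4·1 + 7·3 + 9·3.

49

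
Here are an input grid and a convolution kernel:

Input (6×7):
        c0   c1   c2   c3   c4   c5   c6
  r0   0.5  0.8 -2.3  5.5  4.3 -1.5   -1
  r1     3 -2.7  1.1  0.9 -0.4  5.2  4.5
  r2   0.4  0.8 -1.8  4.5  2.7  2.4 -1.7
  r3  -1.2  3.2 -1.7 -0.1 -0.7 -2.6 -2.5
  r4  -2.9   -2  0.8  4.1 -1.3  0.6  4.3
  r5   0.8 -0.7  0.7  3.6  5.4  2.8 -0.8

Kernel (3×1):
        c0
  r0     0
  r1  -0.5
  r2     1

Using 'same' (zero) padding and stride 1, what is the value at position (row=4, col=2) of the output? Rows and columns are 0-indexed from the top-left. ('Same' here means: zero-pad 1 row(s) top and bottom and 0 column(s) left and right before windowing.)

The receptive field on the zero-padded input at this output position is [-1.7 / 0.8 / 0.7]. Elementwise product with the kernel and sum: 0.8·-0.5 + 0.7·1.

0.3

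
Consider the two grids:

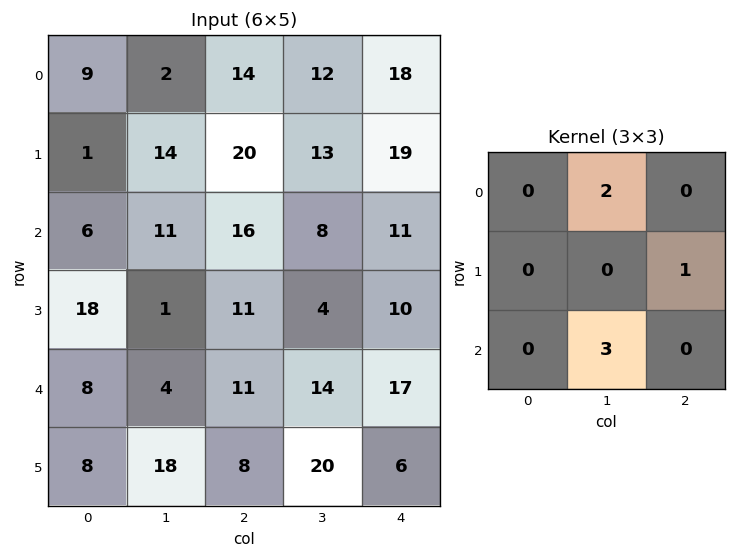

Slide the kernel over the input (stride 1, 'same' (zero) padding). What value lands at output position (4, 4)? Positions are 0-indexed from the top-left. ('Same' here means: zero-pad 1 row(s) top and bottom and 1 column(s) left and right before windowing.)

The receptive field on the zero-padded input at this output position is [4 10 0 / 14 17 0 / 20 6 0]. Elementwise product with the kernel and sum: 10·2 + 0·1 + 6·3.

38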